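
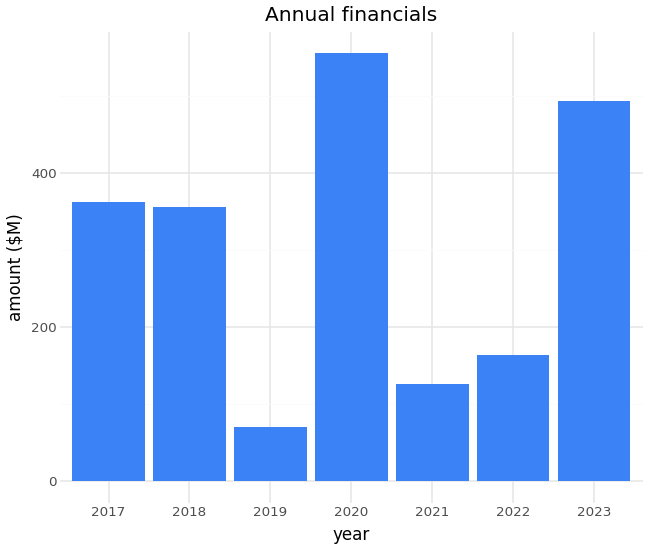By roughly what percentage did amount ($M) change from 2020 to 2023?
≈ -9.1%

2020 ≈ 550, 2023 ≈ 500; (500 − 550) / 550 ≈ -9.1%.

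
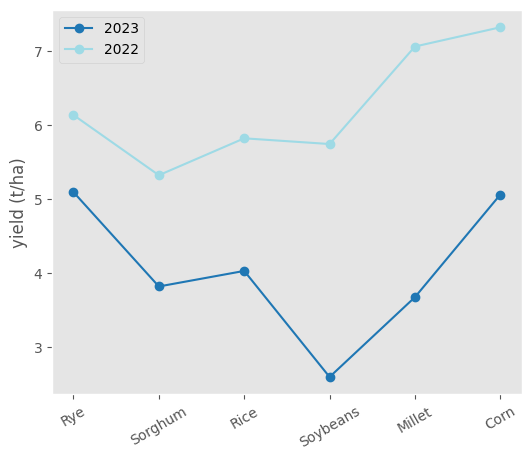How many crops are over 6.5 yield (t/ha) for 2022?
2

Above 6.5: Millet, Corn.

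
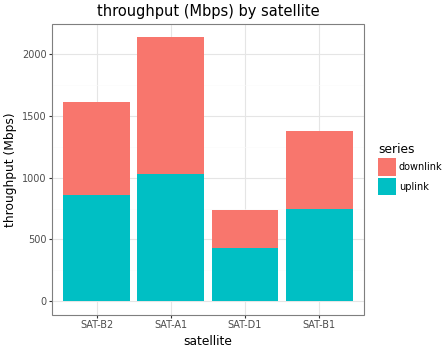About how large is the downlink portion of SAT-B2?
≈ 800

downlink top ≈ 1600, bottom ≈ 800; segment ≈ 800.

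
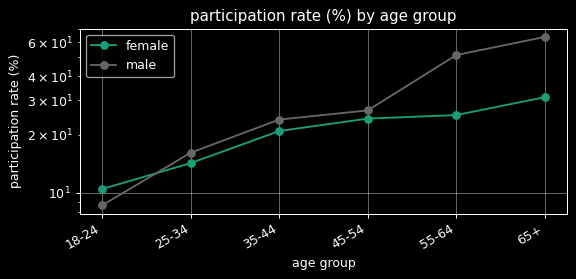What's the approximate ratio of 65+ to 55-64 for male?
65+ ≈ 65, 55-64 ≈ 50; 65/50 ≈ 1.3.

≈ 1.3×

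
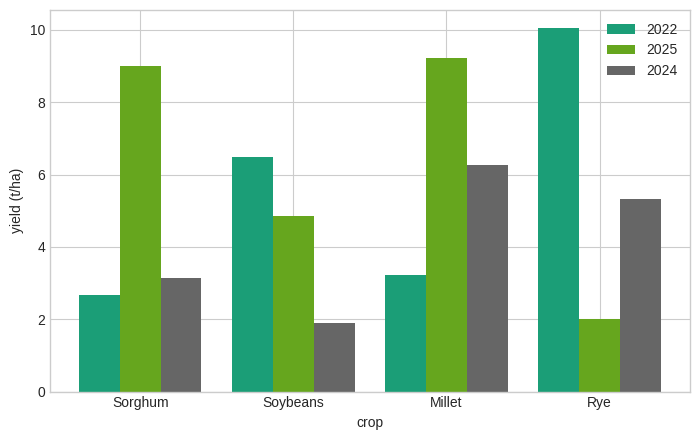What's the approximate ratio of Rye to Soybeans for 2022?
Rye ≈ 10, Soybeans ≈ 6; 10/6 ≈ 1.67.

≈ 1.67×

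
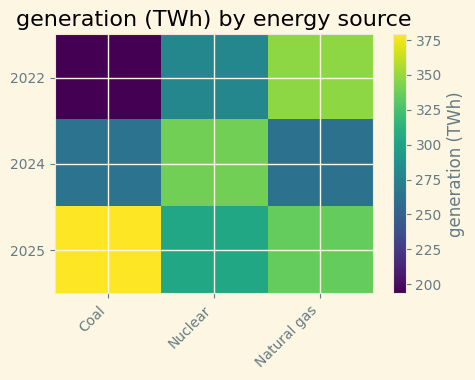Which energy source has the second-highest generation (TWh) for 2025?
Natural gas

Top 3 for 2025: Coal ≈ 380, Natural gas ≈ 340, Nuclear ≈ 300.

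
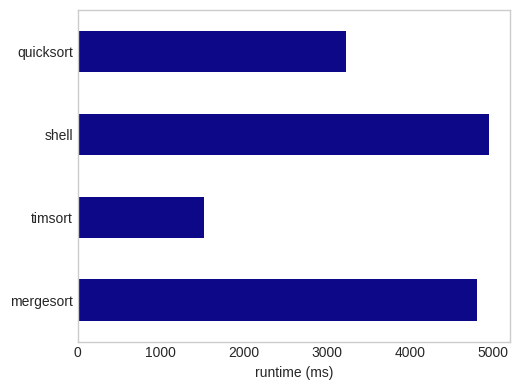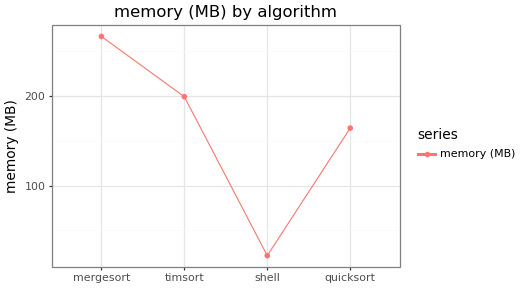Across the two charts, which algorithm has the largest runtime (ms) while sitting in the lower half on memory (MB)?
shell

Chart 2 median memory (MB) ≈ 175; below-median algorithms: shell, quicksort. Among those, shell has the highest runtime (ms) (≈ 5000).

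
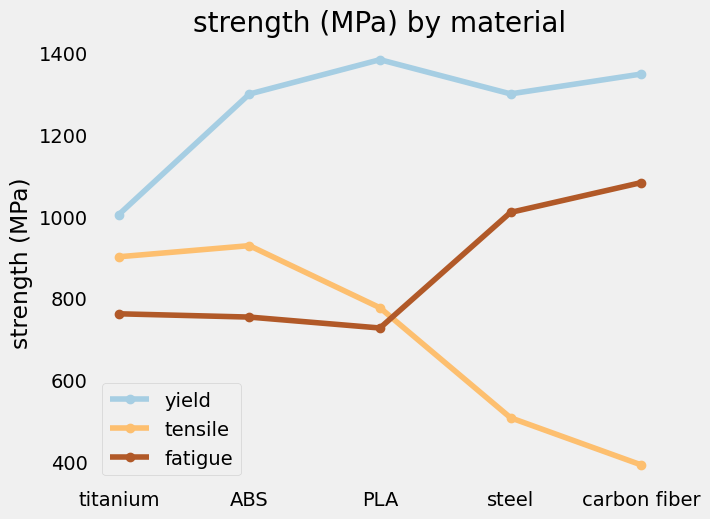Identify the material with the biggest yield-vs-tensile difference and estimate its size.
carbon fiber, ≈ 900 MPa

carbon fiber: yield ≈ 1300, tensile ≈ 400 → gap ≈ 900. Next-largest (steel) is only ≈ 800.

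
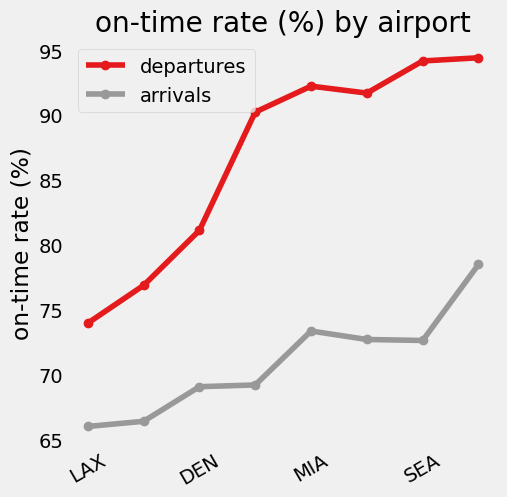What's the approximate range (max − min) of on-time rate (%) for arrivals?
Max ATL ≈ 80, min LAX ≈ 65; range ≈ 15.

≈ 15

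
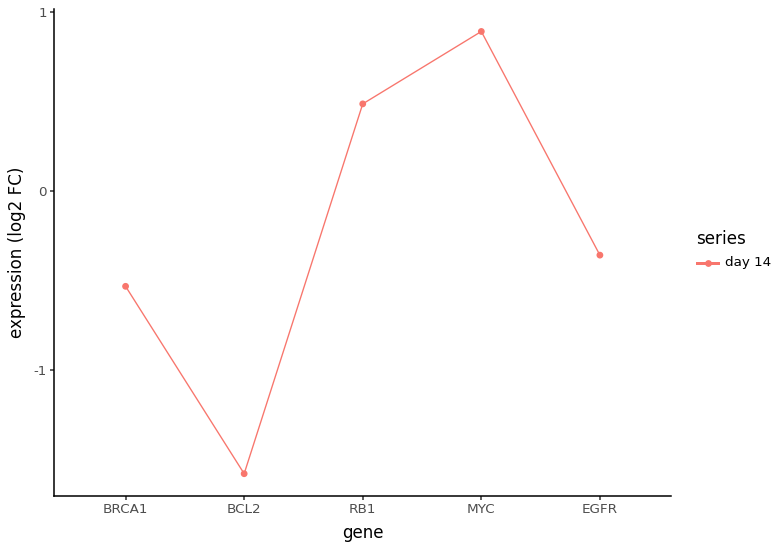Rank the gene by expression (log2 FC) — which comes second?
RB1

Top 3: MYC ≈ 1.0, RB1 ≈ 0.5, EGFR ≈ -0.5.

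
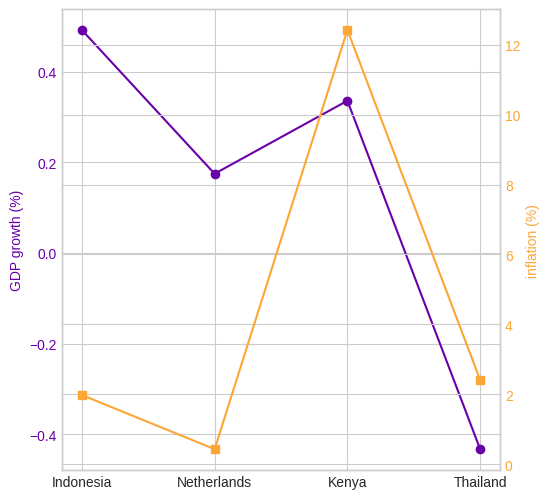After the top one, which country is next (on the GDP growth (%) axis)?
Kenya

Top 3 (on the GDP growth (%) axis): Indonesia ≈ 0.5, Kenya ≈ 0.3, Netherlands ≈ 0.2.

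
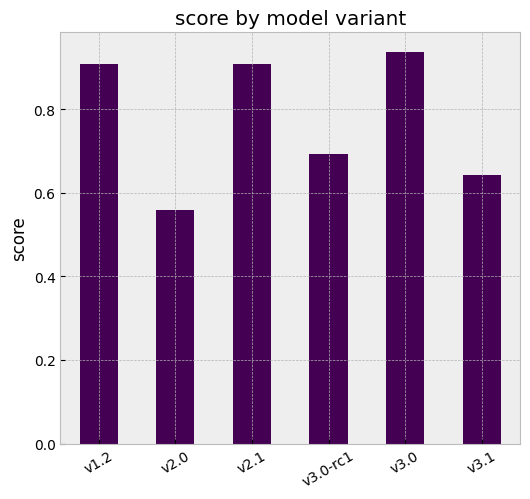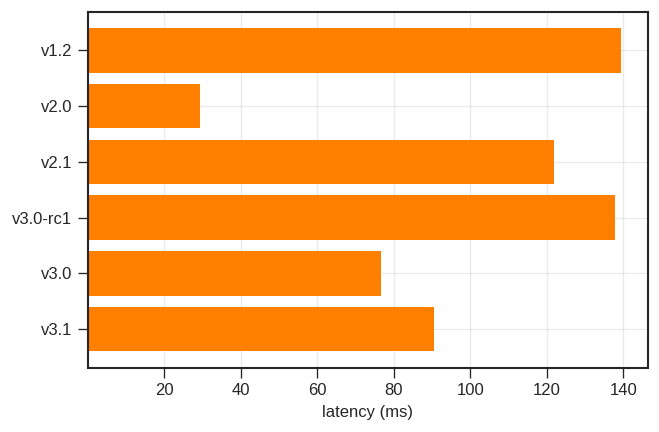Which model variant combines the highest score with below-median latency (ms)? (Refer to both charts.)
v3.0

Chart 2 median latency (ms) ≈ 100; below-median model variants: v2.0, v3.0, v3.1. Among those, v3.0 has the highest score (≈ 0.9).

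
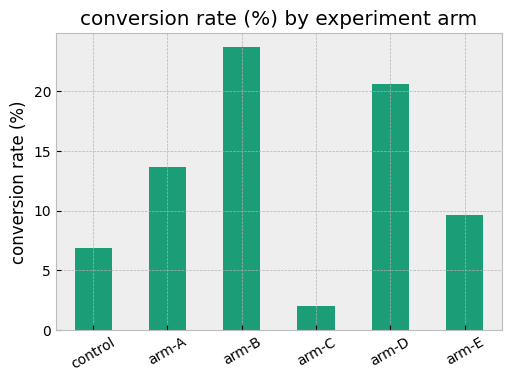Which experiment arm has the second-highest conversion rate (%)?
Top 3: arm-B ≈ 24, arm-D ≈ 20, arm-A ≈ 14.

arm-D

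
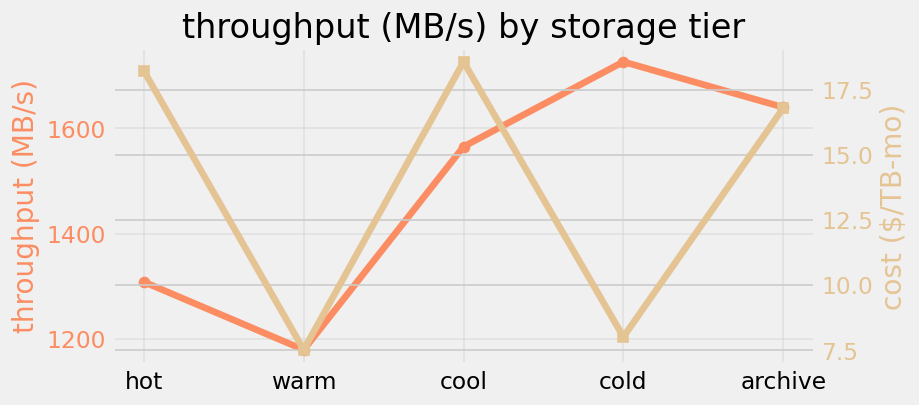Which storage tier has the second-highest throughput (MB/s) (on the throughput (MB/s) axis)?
archive

Top 3 (on the throughput (MB/s) axis): cold ≈ 1750, archive ≈ 1650, cool ≈ 1550.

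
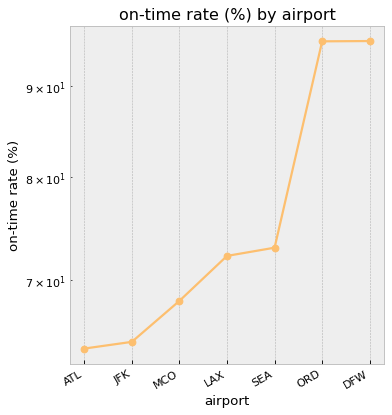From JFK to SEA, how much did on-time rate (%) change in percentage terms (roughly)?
JFK ≈ 65, SEA ≈ 75; (75 − 65) / 65 ≈ +15.4%.

≈ +15.4%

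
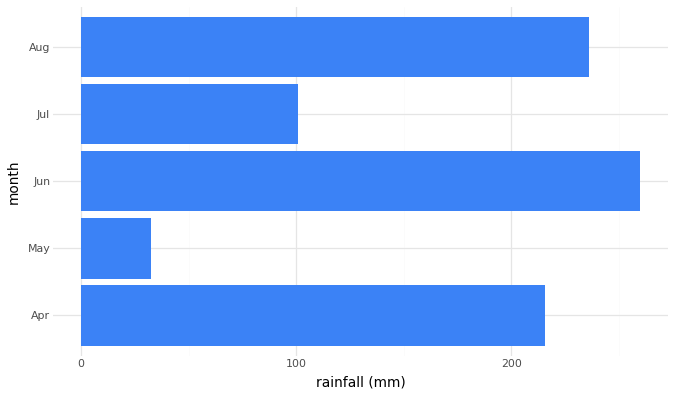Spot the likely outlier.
May

May ≈ 25; the rest sit between ≈ 100 and ≈ 250.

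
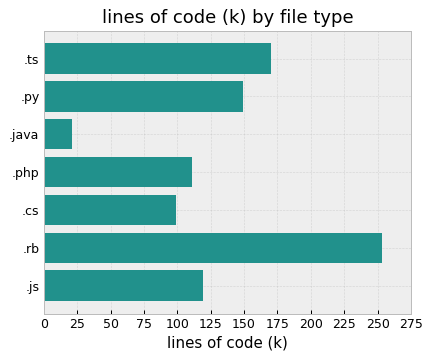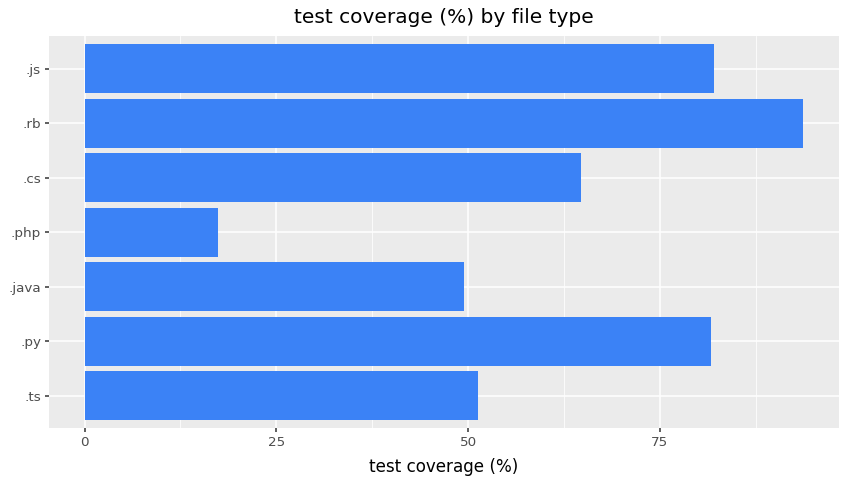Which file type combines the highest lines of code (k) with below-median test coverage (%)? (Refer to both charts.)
Chart 2 median test coverage (%) ≈ 60; below-median file types: .ts, .java, .php. Among those, .ts has the highest lines of code (k) (≈ 175).

.ts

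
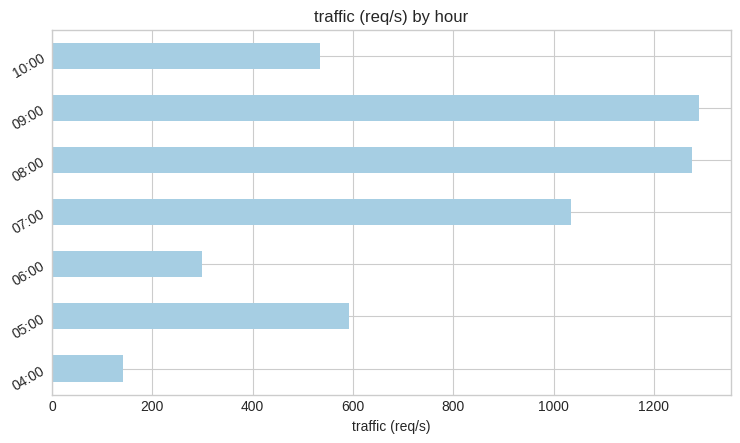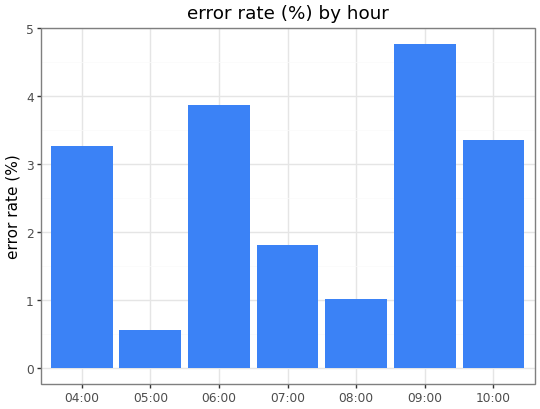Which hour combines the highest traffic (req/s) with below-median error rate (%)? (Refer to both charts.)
Chart 2 median error rate (%) ≈ 3.5; below-median hours: 05:00, 07:00, 08:00. Among those, 08:00 has the highest traffic (req/s) (≈ 1200).

08:00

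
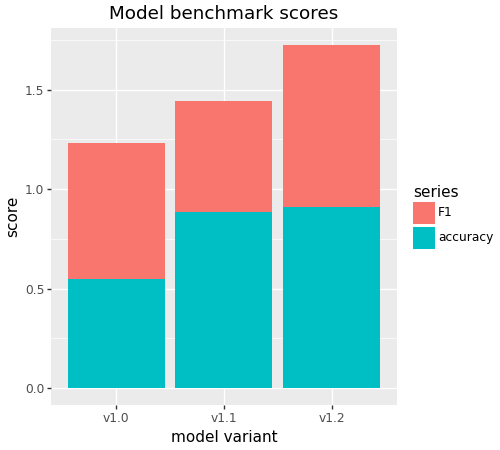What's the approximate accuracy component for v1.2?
≈ 1.0

accuracy top ≈ 1.0, bottom ≈ 0.0; segment ≈ 1.0.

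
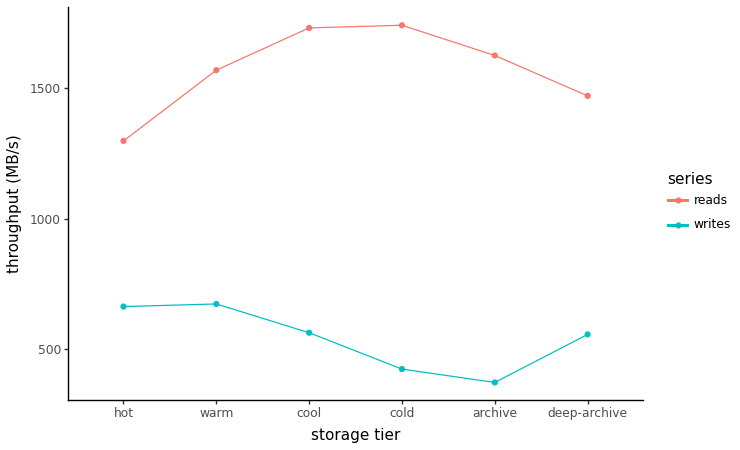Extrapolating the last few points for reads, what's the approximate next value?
Last three: 1800, 1600, 1400 → slope ≈ -200/step → next ≈ 1200.

≈ 1200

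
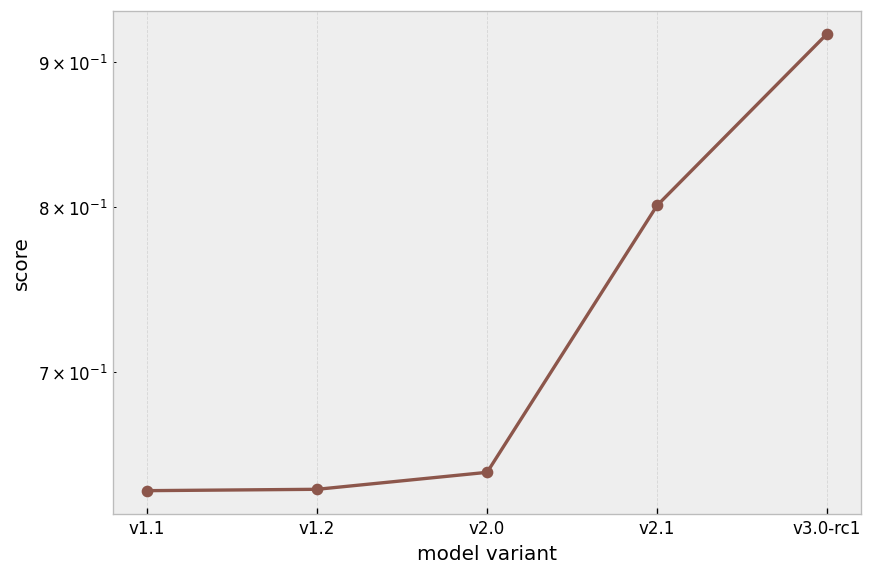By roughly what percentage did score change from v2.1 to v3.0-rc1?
v2.1 ≈ 0.80, v3.0-rc1 ≈ 0.90; (0.90 − 0.80) / 0.80 ≈ +12.5%.

≈ +12.5%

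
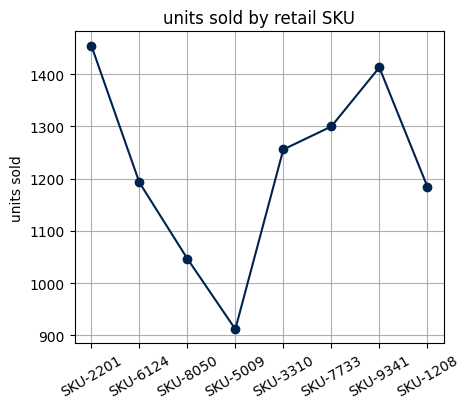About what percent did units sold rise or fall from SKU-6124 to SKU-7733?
≈ +8.3%

SKU-6124 ≈ 1200, SKU-7733 ≈ 1300; (1300 − 1200) / 1200 ≈ +8.3%.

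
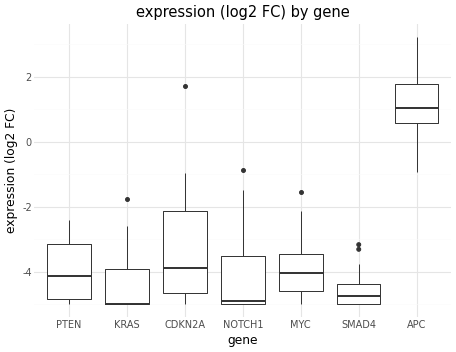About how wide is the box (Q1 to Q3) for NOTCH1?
Q3 ≈ -3.5, Q1 ≈ -5.0; IQR ≈ 1.5.

≈ 1.5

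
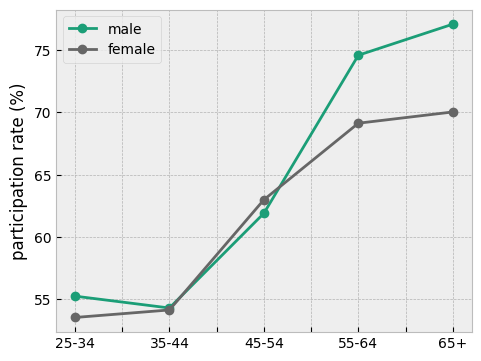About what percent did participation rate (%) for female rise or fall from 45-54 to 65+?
45-54 ≈ 62, 65+ ≈ 70; (70 − 62) / 62 ≈ +12.9%.

≈ +12.9%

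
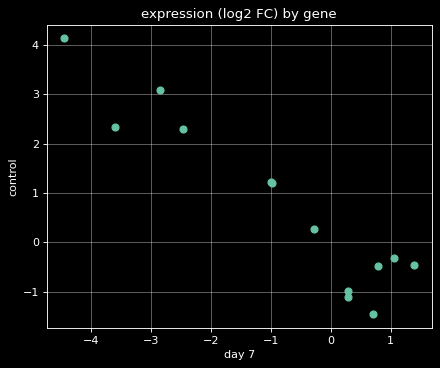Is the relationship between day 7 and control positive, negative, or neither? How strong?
Points are negatively correlated; strong (|r| ≈ 0.9).

negative, strong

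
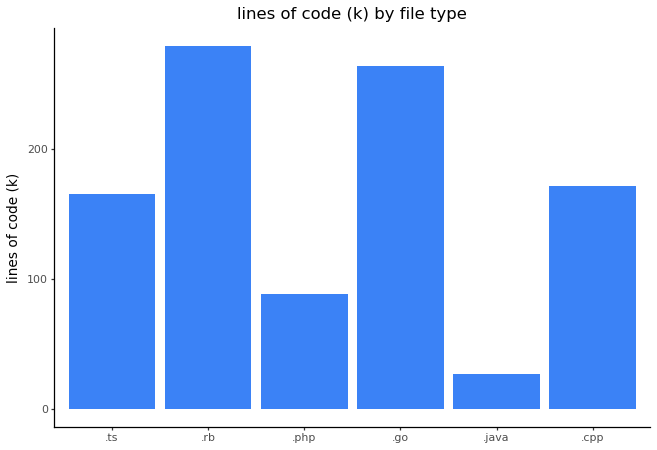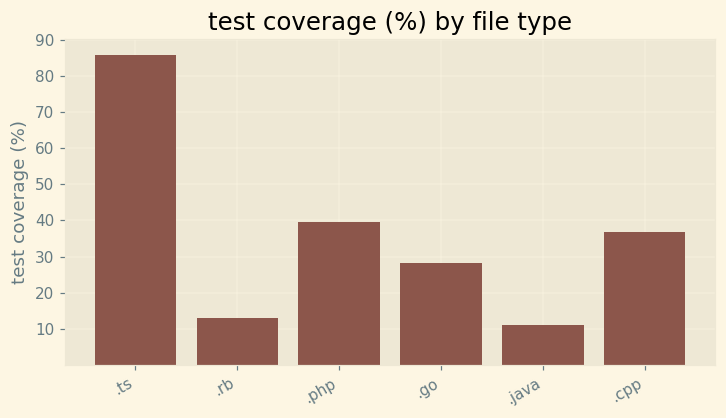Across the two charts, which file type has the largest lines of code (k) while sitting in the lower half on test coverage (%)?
.rb

Chart 2 median test coverage (%) ≈ 30; below-median file types: .rb, .go, .java. Among those, .rb has the highest lines of code (k) (≈ 300).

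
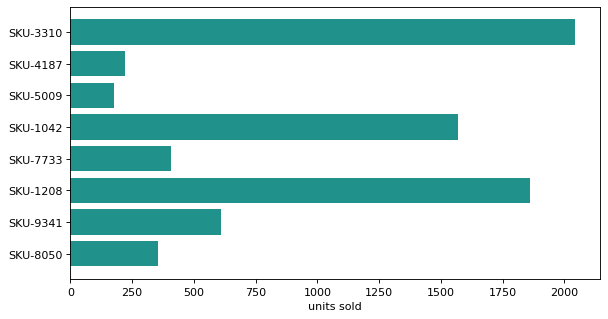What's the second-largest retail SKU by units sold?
SKU-1208

Top 3: SKU-3310 ≈ 2000, SKU-1208 ≈ 1800, SKU-1042 ≈ 1600.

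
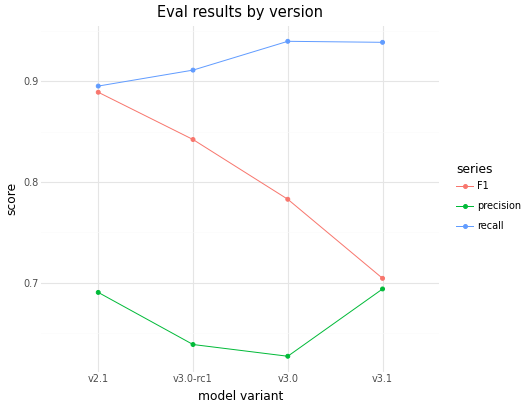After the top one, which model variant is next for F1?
v3.0-rc1

Top 3 for F1: v2.1 ≈ 0.90, v3.0-rc1 ≈ 0.85, v3.0 ≈ 0.80.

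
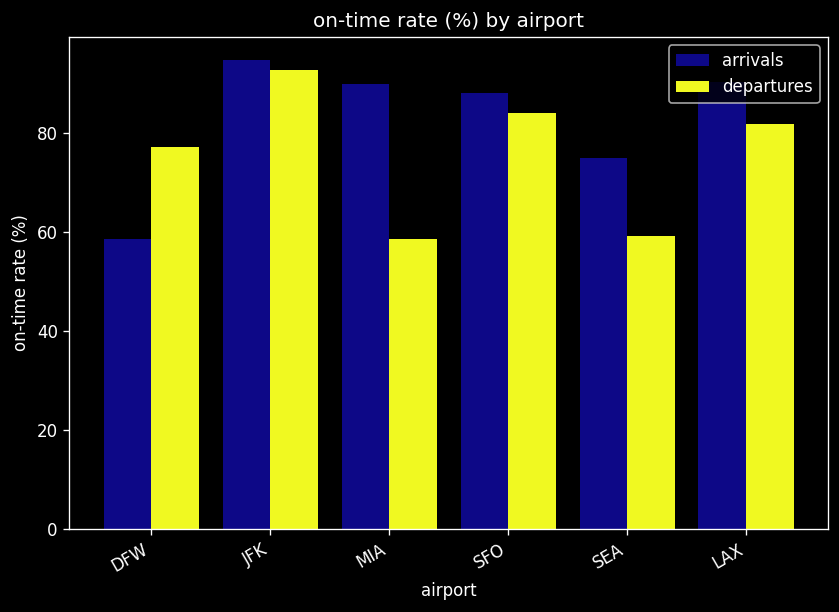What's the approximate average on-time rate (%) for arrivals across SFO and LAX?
(90 + 90) / 2 ≈ 90.

≈ 90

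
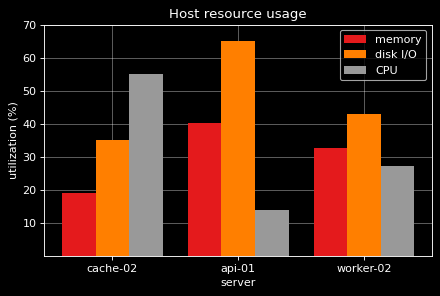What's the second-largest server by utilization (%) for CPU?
worker-02

Top 3 for CPU: cache-02 ≈ 60, worker-02 ≈ 30, api-01 ≈ 10.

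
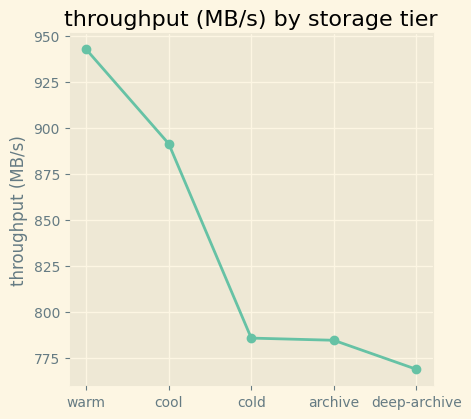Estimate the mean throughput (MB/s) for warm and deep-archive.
≈ 850

(940 + 760) / 2 ≈ 850.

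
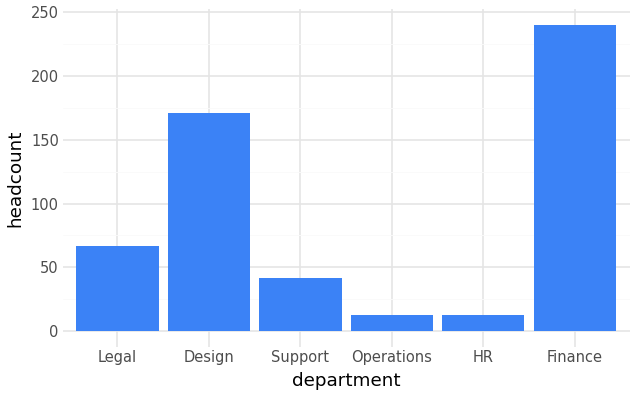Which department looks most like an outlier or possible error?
Finance

Finance ≈ 240; the rest sit between ≈ 20 and ≈ 180.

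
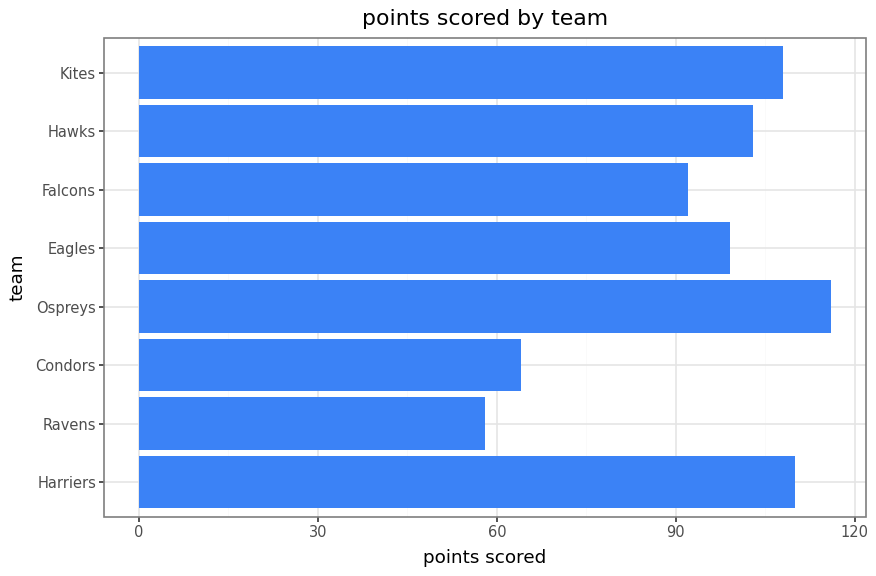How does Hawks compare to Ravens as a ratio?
Hawks ≈ 100, Ravens ≈ 60; 100/60 ≈ 1.67.

≈ 1.67×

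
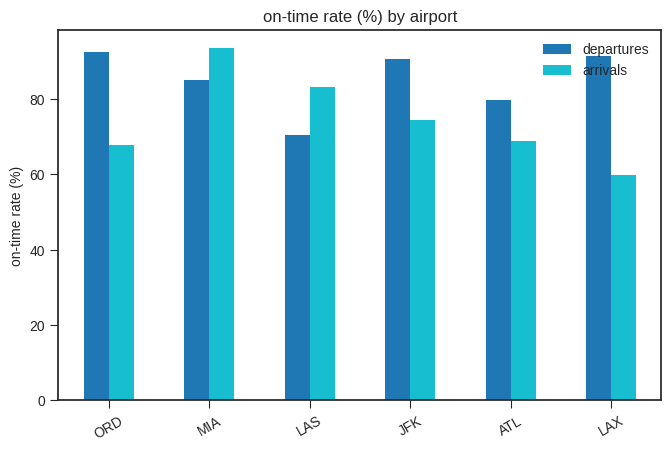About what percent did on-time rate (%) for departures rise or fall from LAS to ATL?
LAS ≈ 70, ATL ≈ 80; (80 − 70) / 70 ≈ +14.3%.

≈ +14.3%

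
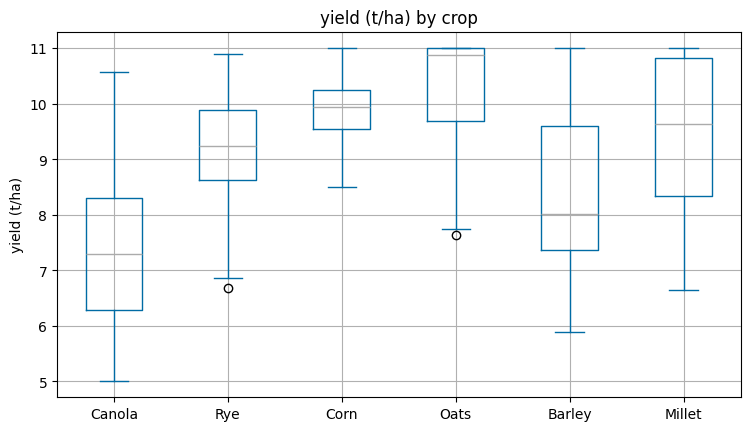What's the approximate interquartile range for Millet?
Q3 ≈ 11.0, Q1 ≈ 8.5; IQR ≈ 2.5.

≈ 2.5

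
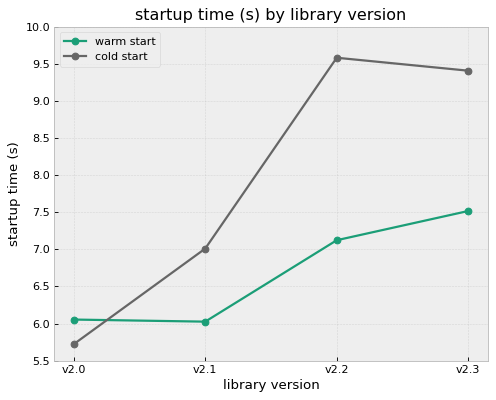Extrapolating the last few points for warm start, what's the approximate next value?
Last three: 6.0, 7.0, 7.5 → slope ≈ 0.75/step → next ≈ 8.25.

≈ 8.25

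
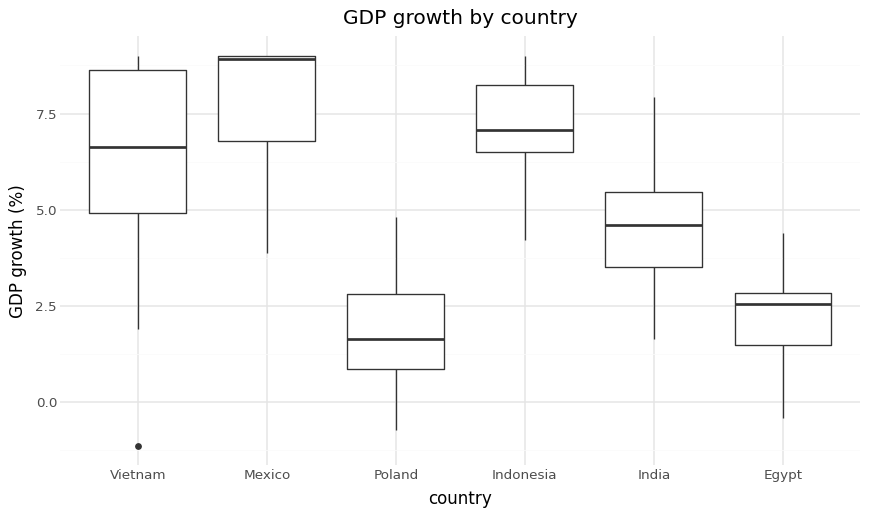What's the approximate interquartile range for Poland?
Q3 ≈ 3, Q1 ≈ 1; IQR ≈ 2.

≈ 2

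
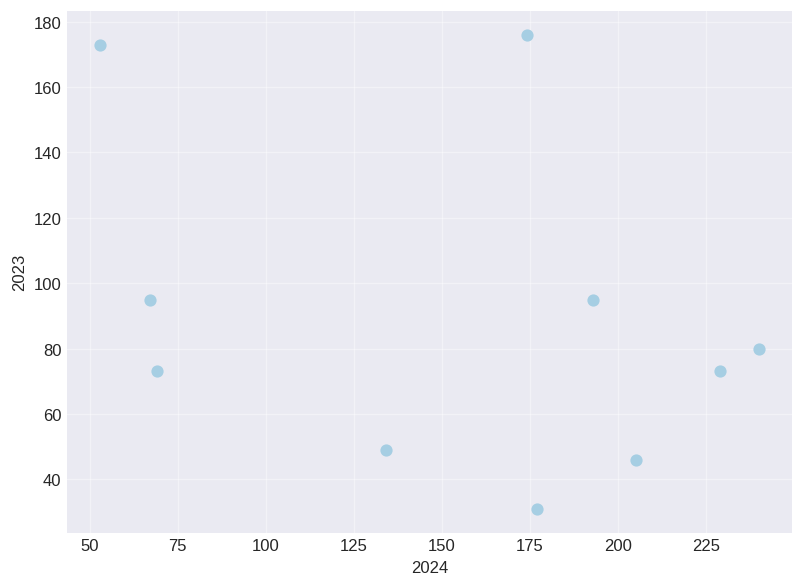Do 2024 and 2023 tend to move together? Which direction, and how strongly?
negative, weak

Points are negatively correlated; weak (|r| ≈ 0.3).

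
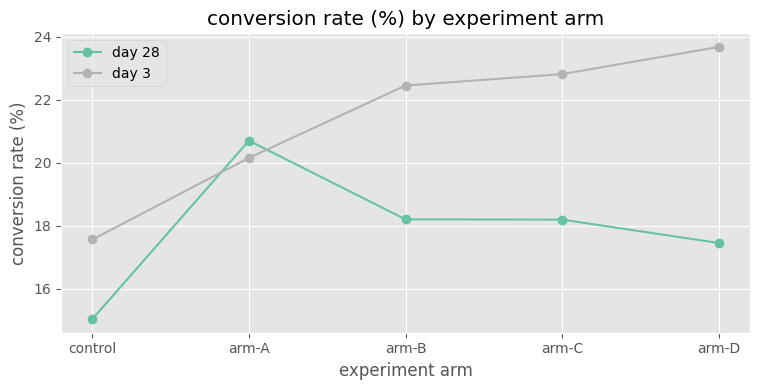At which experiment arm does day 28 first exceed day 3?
arm-A

control: day 28 ≈ 15 vs day 3 ≈ 18 (not yet); arm-A: day 28 ≈ 21 vs day 3 ≈ 20 (first crossover).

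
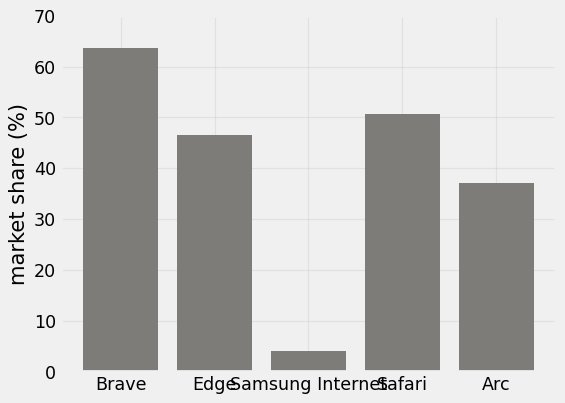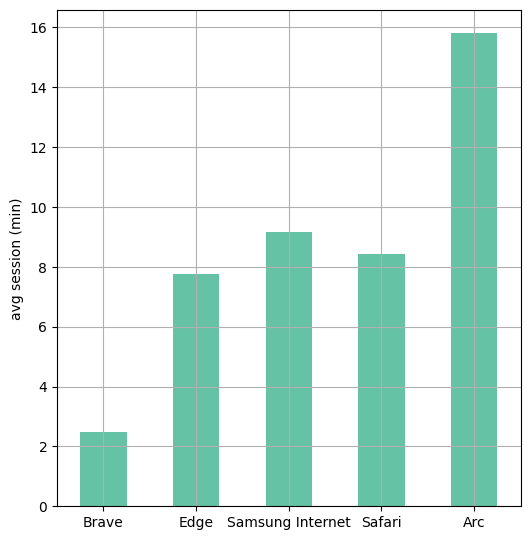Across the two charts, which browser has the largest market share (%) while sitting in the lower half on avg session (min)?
Chart 2 median avg session (min) ≈ 8; below-median browsers: Brave, Edge. Among those, Brave has the highest market share (%) (≈ 60).

Brave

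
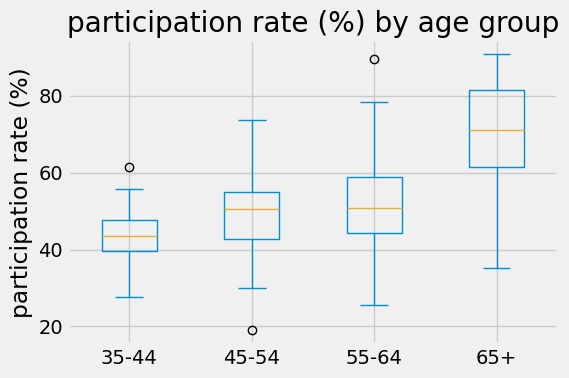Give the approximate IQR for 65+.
Q3 ≈ 80, Q1 ≈ 60; IQR ≈ 20.

≈ 20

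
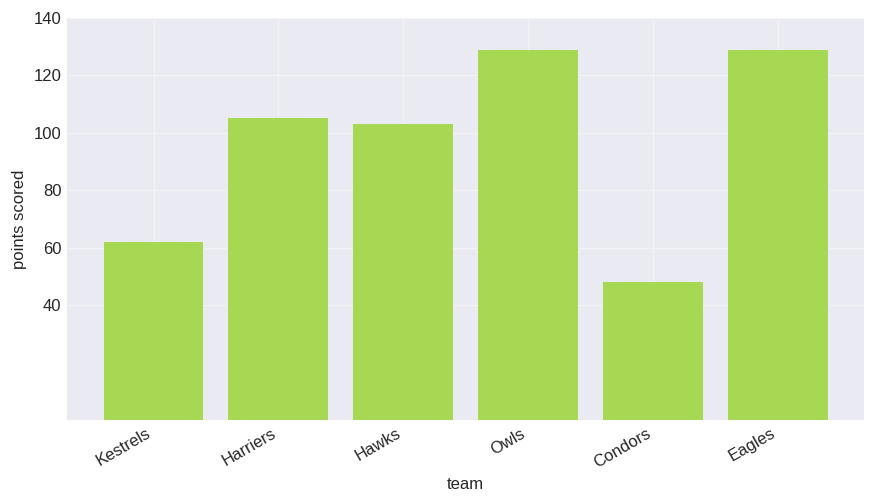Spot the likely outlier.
Condors ≈ 40; the rest sit between ≈ 60 and ≈ 120.

Condors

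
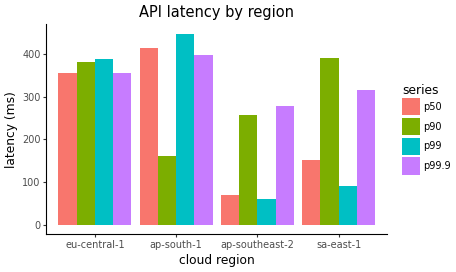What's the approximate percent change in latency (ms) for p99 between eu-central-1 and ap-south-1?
eu-central-1 ≈ 400, ap-south-1 ≈ 450; (450 − 400) / 400 ≈ +12.5%.

≈ +12.5%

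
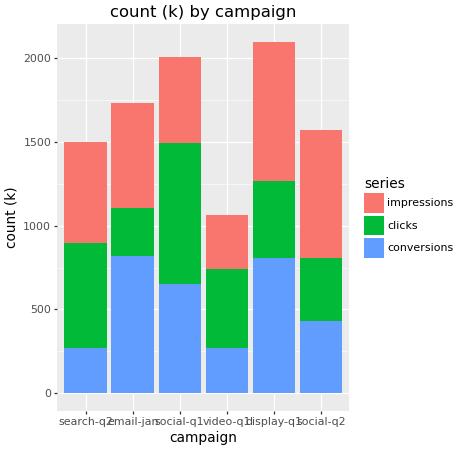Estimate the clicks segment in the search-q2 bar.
clicks top ≈ 800, bottom ≈ 200; segment ≈ 600.

≈ 600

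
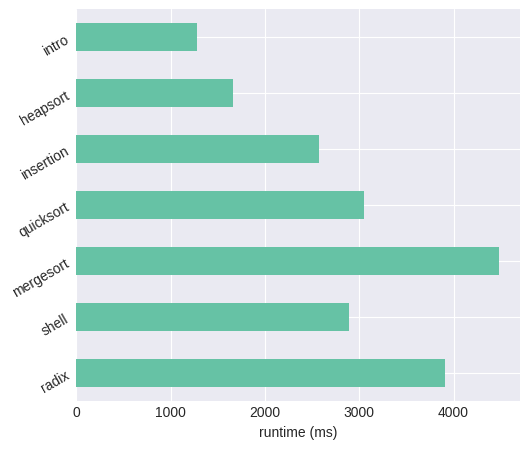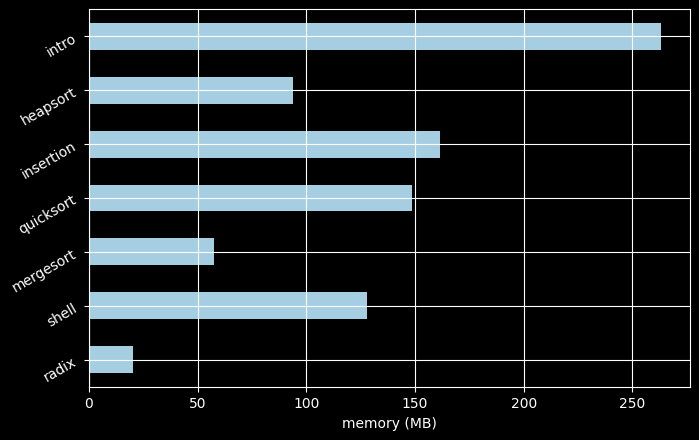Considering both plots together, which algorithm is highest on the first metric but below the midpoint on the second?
mergesort

Chart 2 median memory (MB) ≈ 125; below-median algorithms: radix, mergesort, heapsort. Among those, mergesort has the highest runtime (ms) (≈ 4500).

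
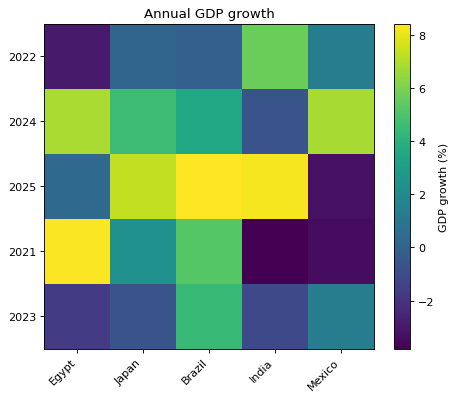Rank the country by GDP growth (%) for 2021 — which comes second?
Brazil

Top 3 for 2021: Egypt ≈ 8, Brazil ≈ 6, Japan ≈ 2.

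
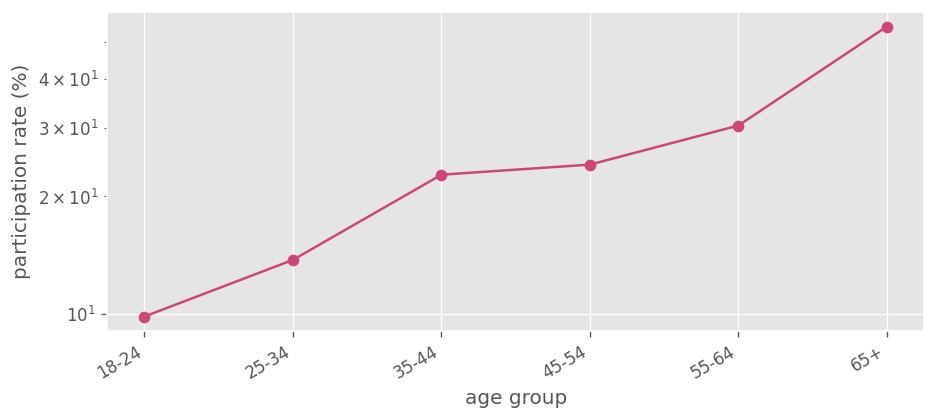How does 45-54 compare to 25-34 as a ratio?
≈ 1.67×

45-54 ≈ 25, 25-34 ≈ 15; 25/15 ≈ 1.67.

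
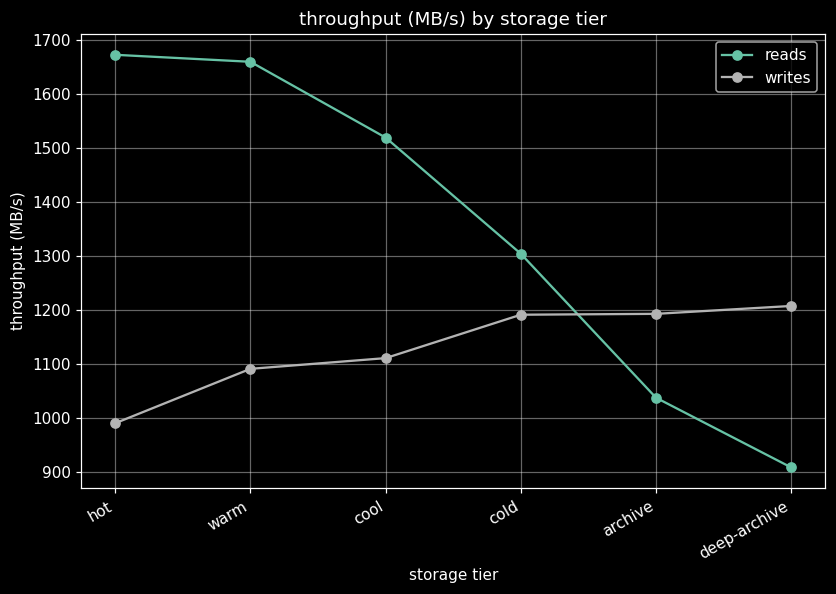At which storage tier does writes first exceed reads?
cold: writes ≈ 1200 vs reads ≈ 1300 (not yet); archive: writes ≈ 1200 vs reads ≈ 1000 (first crossover).

archive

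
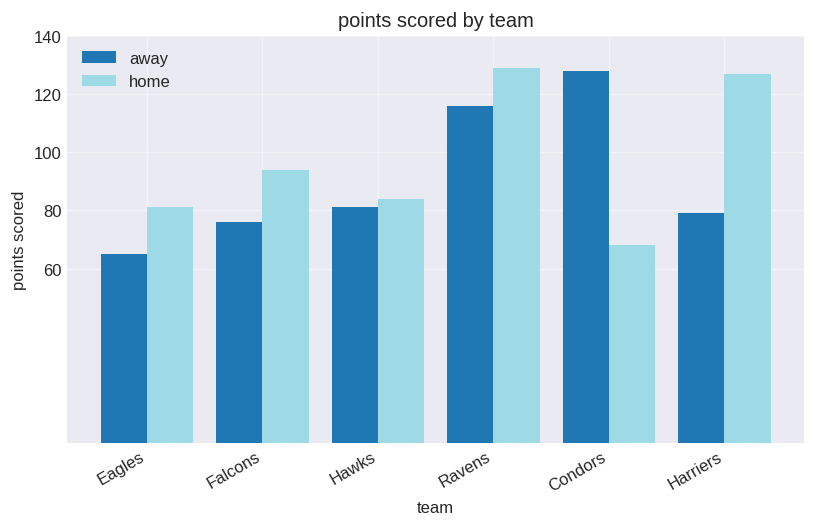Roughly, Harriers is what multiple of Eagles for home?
Harriers ≈ 120, Eagles ≈ 80; 120/80 ≈ 1.5.

≈ 1.5×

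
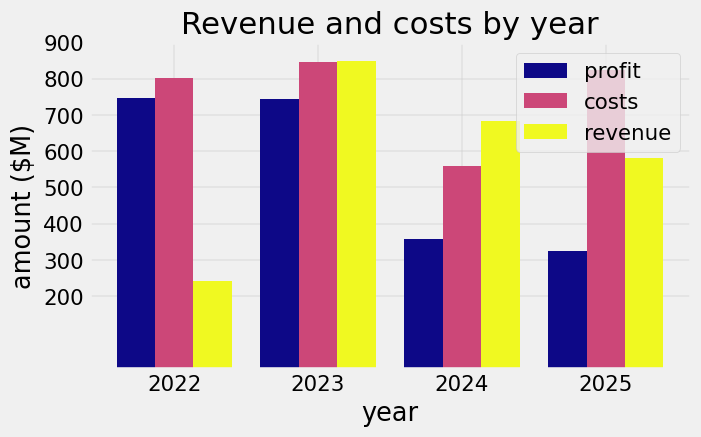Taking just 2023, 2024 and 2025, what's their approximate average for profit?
(700 + 400 + 300) / 3 ≈ 467.

≈ 467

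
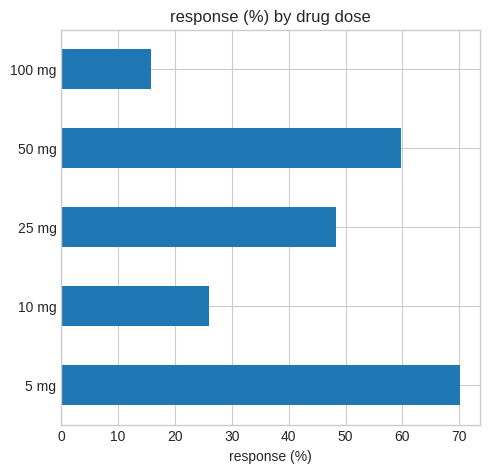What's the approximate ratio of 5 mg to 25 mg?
5 mg ≈ 70, 25 mg ≈ 50; 70/50 ≈ 1.4.

≈ 1.4×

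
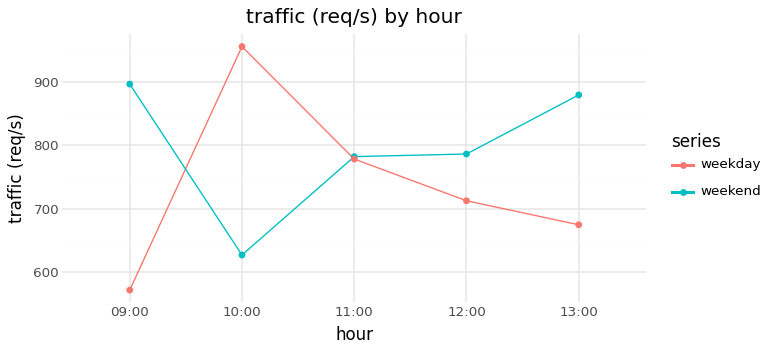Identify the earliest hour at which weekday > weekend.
10:00

09:00: weekday ≈ 550 vs weekend ≈ 900 (not yet); 10:00: weekday ≈ 950 vs weekend ≈ 650 (first crossover).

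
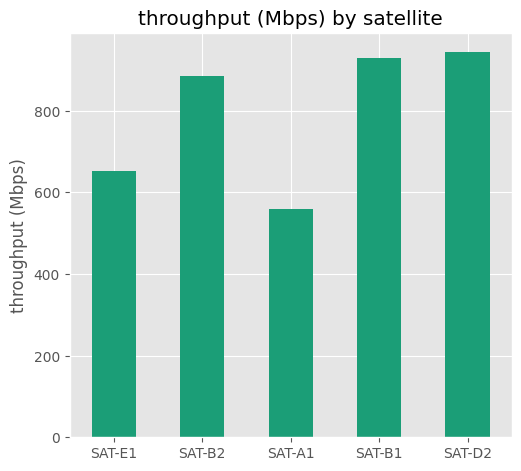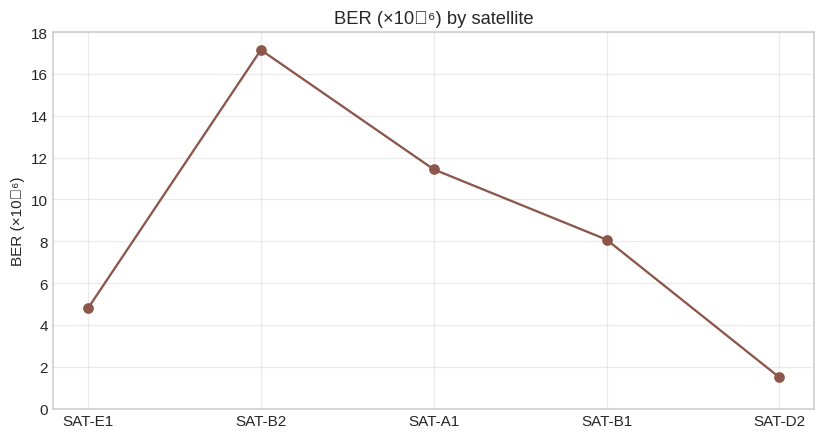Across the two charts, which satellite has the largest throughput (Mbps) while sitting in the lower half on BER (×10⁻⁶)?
Chart 2 median BER (×10⁻⁶) ≈ 8; below-median satellites: SAT-E1, SAT-D2. Among those, SAT-D2 has the highest throughput (Mbps) (≈ 900).

SAT-D2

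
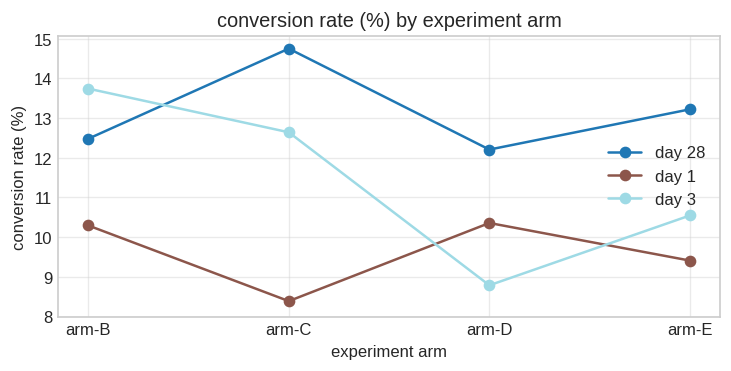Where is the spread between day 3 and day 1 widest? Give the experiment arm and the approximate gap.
arm-C, ≈ 5 %

arm-C: day 3 ≈ 13, day 1 ≈ 8 → gap ≈ 5. Next-largest (arm-B) is only ≈ 4.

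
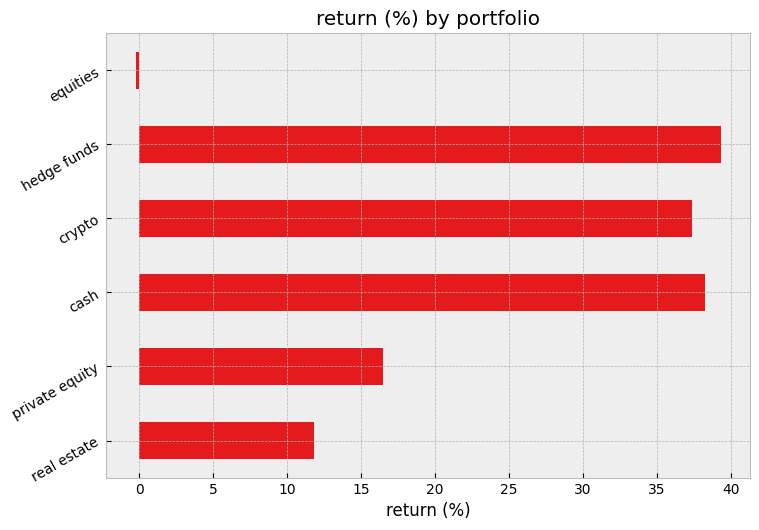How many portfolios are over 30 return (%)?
3

Above 30: cash, crypto, hedge funds.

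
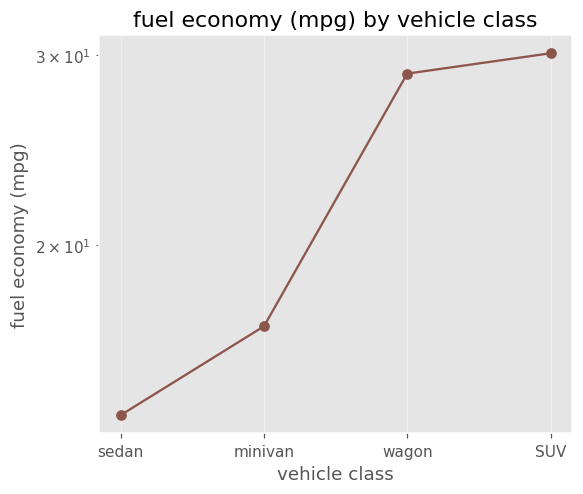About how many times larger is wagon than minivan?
wagon ≈ 28, minivan ≈ 16; 28/16 ≈ 1.75.

≈ 1.75×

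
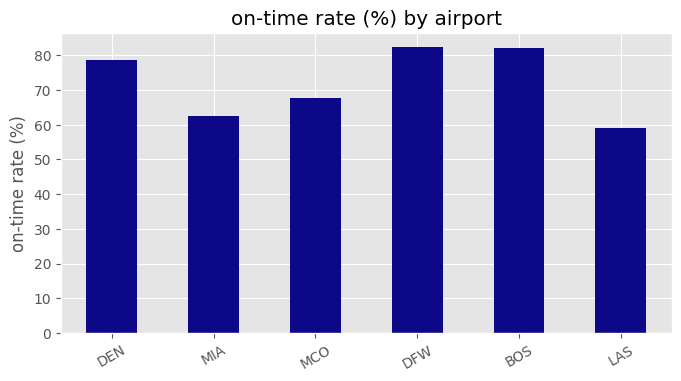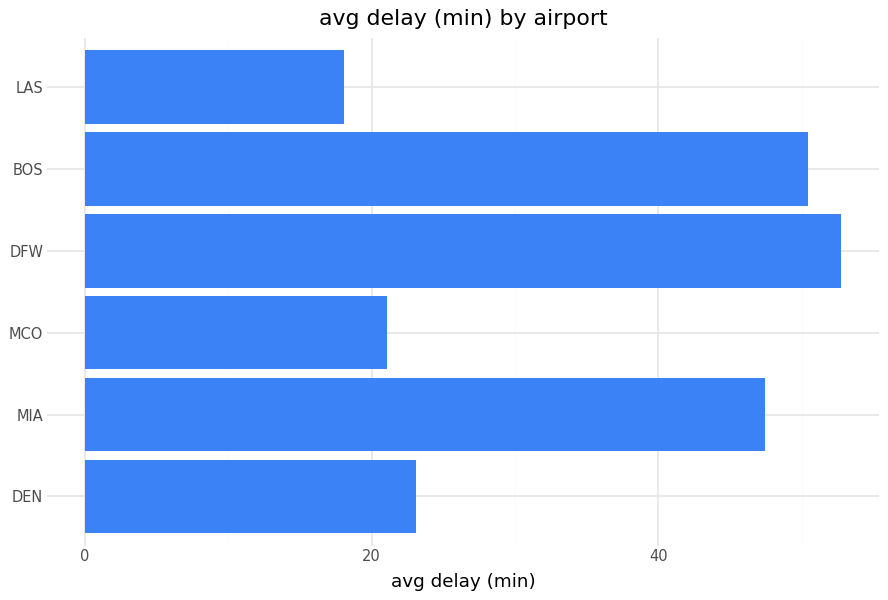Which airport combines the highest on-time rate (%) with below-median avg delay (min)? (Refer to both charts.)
DEN

Chart 2 median avg delay (min) ≈ 35; below-median airports: DEN, MCO, LAS. Among those, DEN has the highest on-time rate (%) (≈ 80).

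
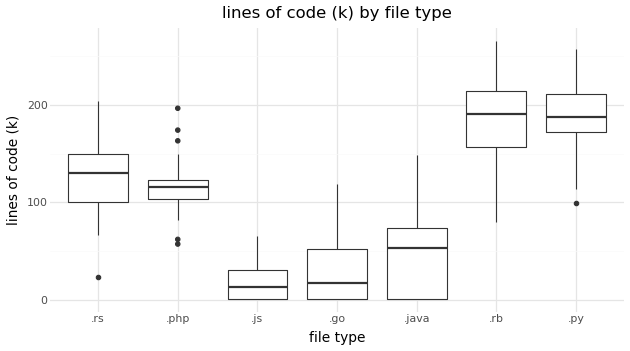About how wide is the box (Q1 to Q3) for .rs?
Q3 ≈ 140, Q1 ≈ 100; IQR ≈ 40.

≈ 40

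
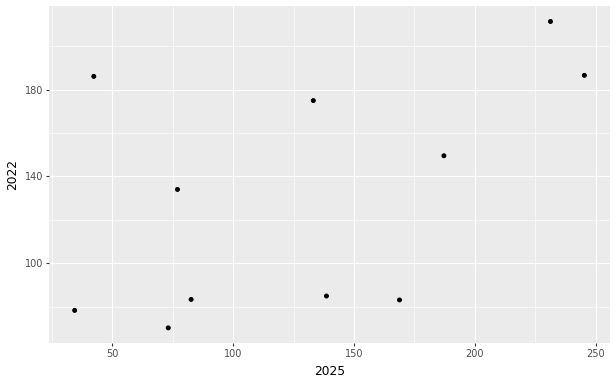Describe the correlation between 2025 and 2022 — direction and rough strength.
positive, moderate

Points are positively correlated; moderate (|r| ≈ 0.5).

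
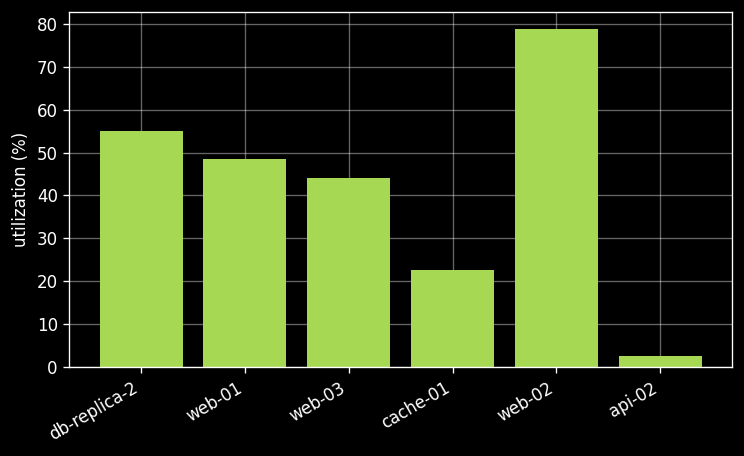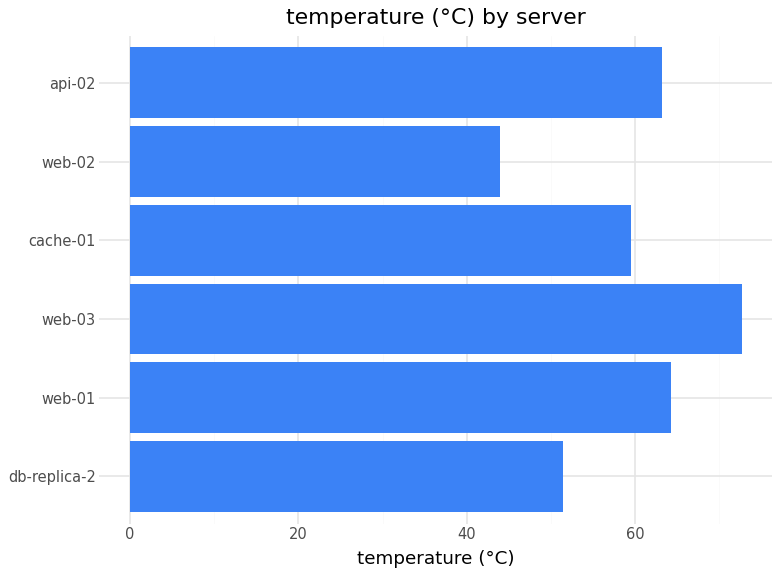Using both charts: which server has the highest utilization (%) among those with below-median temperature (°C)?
web-02

Chart 2 median temperature (°C) ≈ 60; below-median servers: db-replica-2, cache-01, web-02. Among those, web-02 has the highest utilization (%) (≈ 80).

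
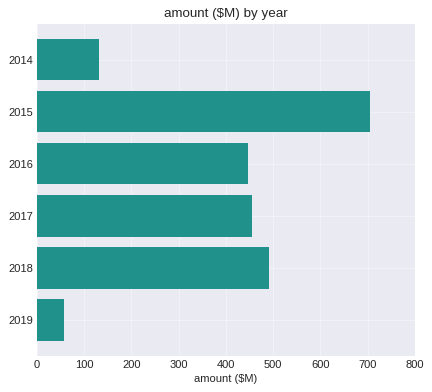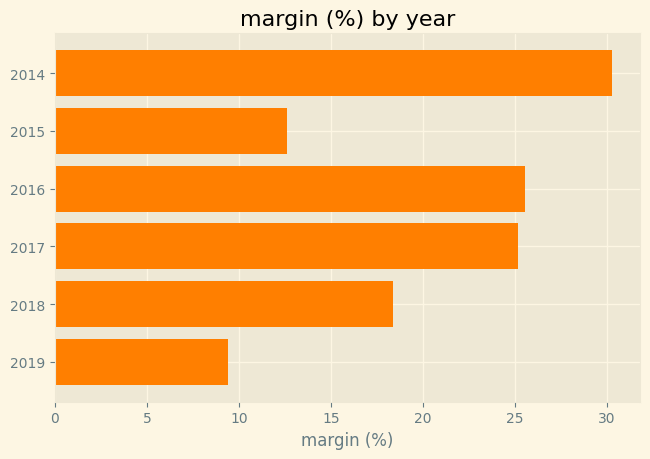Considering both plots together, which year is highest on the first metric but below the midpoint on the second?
2015

Chart 2 median margin (%) ≈ 20; below-median years: 2015, 2018, 2019. Among those, 2015 has the highest amount ($M) (≈ 700).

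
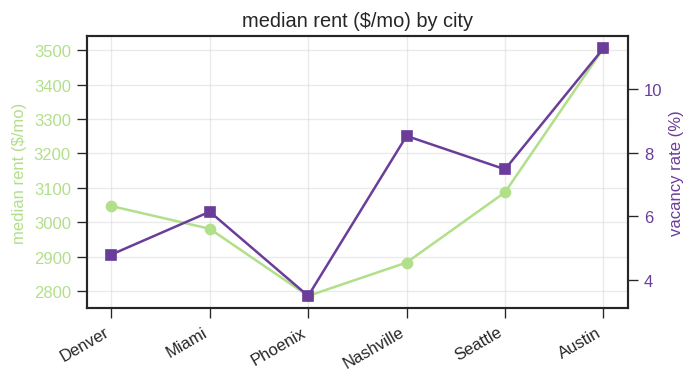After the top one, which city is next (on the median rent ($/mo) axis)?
Top 3 (on the median rent ($/mo) axis): Austin ≈ 3500, Seattle ≈ 3100, Denver ≈ 3000.

Seattle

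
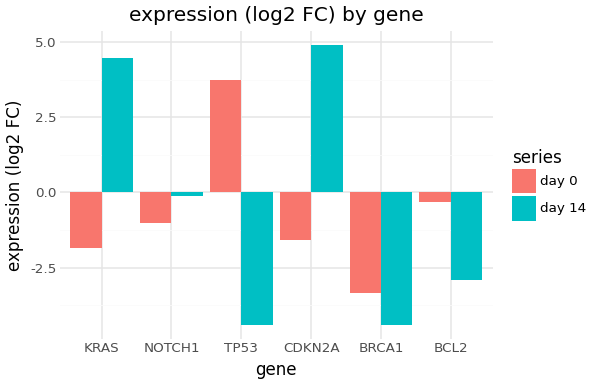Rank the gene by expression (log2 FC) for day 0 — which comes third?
NOTCH1

Top 4 for day 0: TP53 ≈ 4, BCL2 ≈ 0, NOTCH1 ≈ -1, CDKN2A ≈ -2.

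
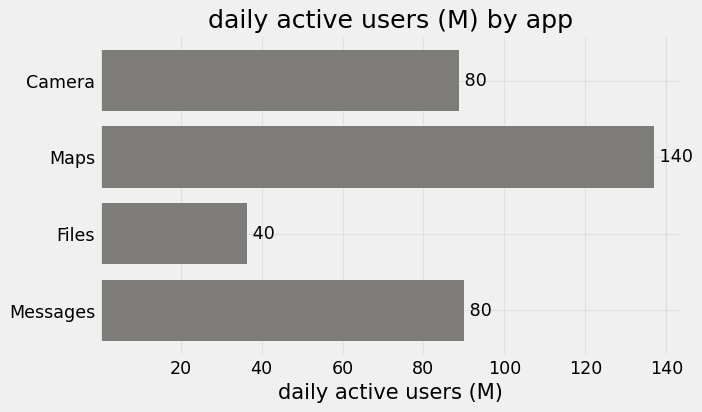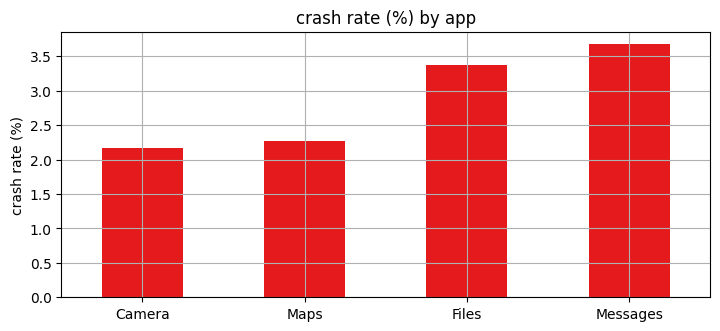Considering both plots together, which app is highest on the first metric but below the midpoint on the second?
Maps

Chart 2 median crash rate (%) ≈ 3; below-median apps: Camera, Maps. Among those, Maps has the highest daily active users (M) (≈ 140).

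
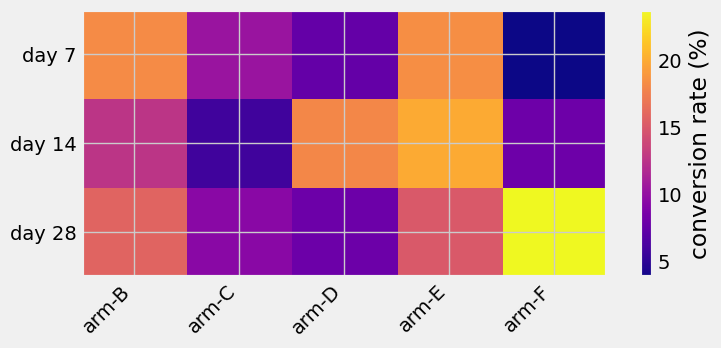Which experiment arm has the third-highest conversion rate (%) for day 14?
Top 4 for day 14: arm-E ≈ 20, arm-D ≈ 18, arm-B ≈ 12, arm-F ≈ 8.

arm-B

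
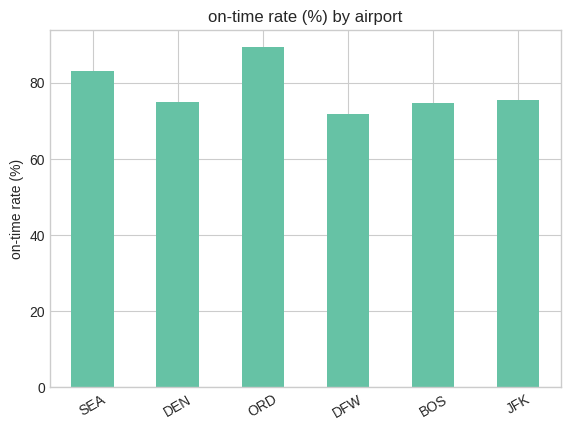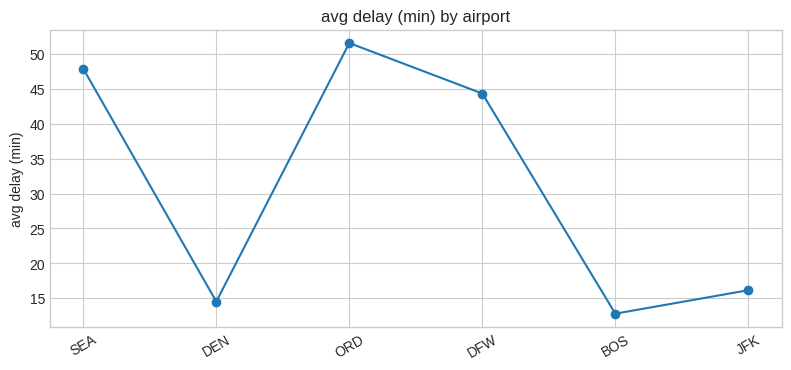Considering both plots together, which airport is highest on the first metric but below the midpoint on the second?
JFK

Chart 2 median avg delay (min) ≈ 30; below-median airports: DEN, BOS, JFK. Among those, JFK has the highest on-time rate (%) (≈ 80).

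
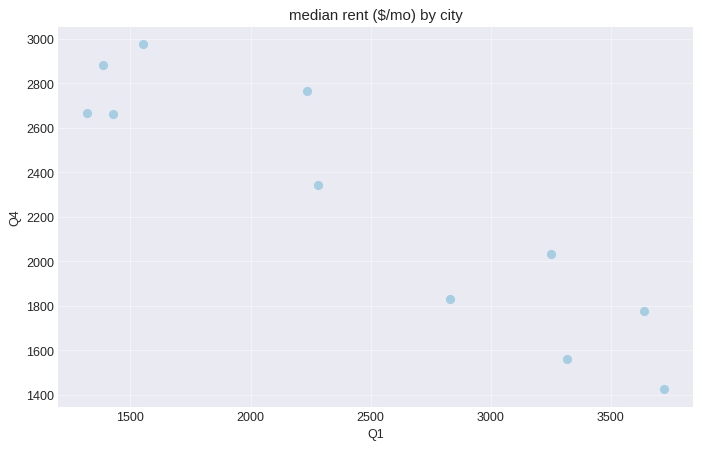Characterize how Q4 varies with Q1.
Points are negatively correlated; strong (|r| ≈ 0.9).

negative, strong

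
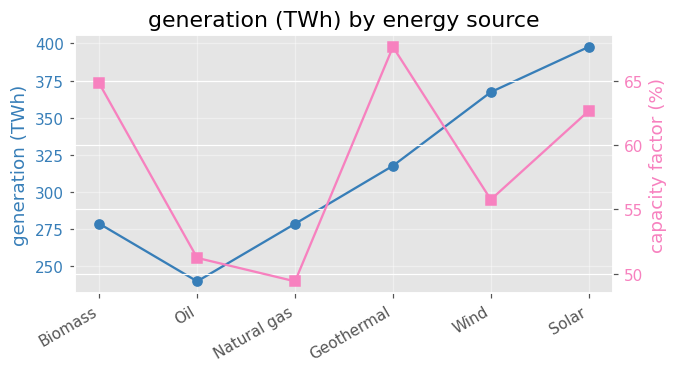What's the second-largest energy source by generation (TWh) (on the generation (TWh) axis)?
Top 3 (on the generation (TWh) axis): Solar ≈ 400, Wind ≈ 360, Geothermal ≈ 320.

Wind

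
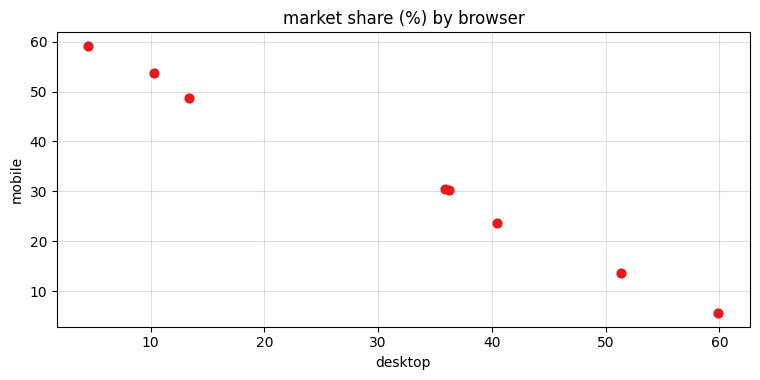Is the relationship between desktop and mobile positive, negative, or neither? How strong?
Points are negatively correlated; strong (|r| ≈ 1.0).

negative, strong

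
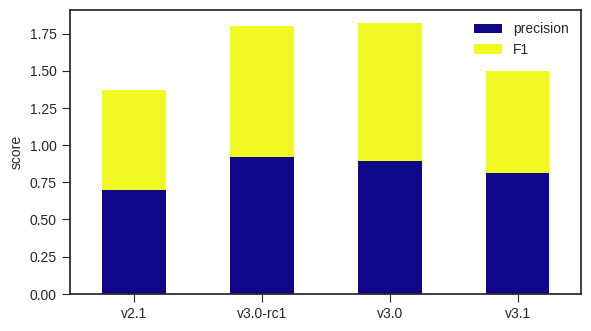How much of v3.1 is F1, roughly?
≈ 0.8

F1 top ≈ 1.6, bottom ≈ 0.8; segment ≈ 0.8.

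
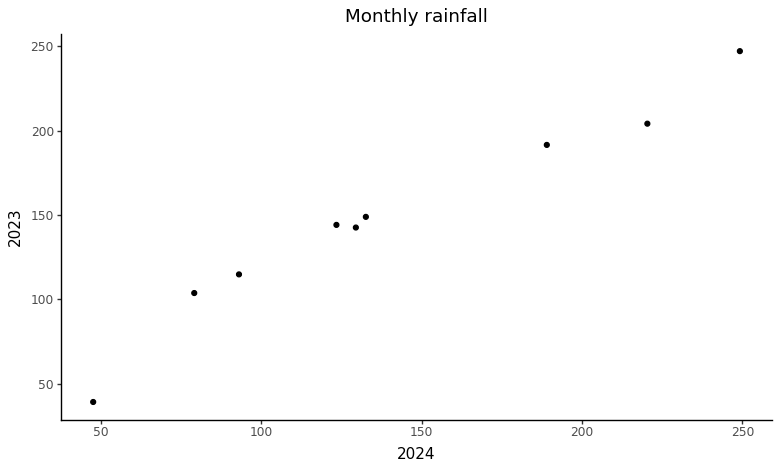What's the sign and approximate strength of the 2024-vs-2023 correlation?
positive, strong

Points are positively correlated; strong (|r| ≈ 1.0).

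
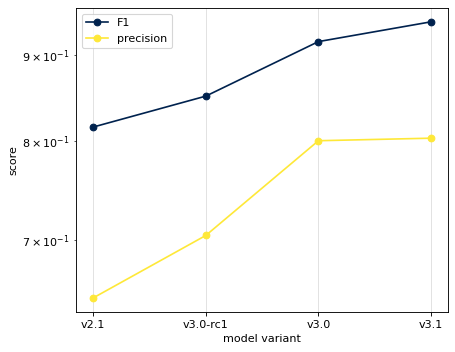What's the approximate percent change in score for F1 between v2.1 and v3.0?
≈ +12.5%

v2.1 ≈ 0.80, v3.0 ≈ 0.90; (0.90 − 0.80) / 0.80 ≈ +12.5%.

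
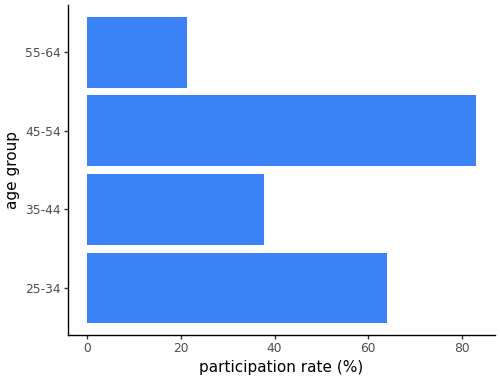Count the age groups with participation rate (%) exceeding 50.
Above 50: 25-34, 45-54.

2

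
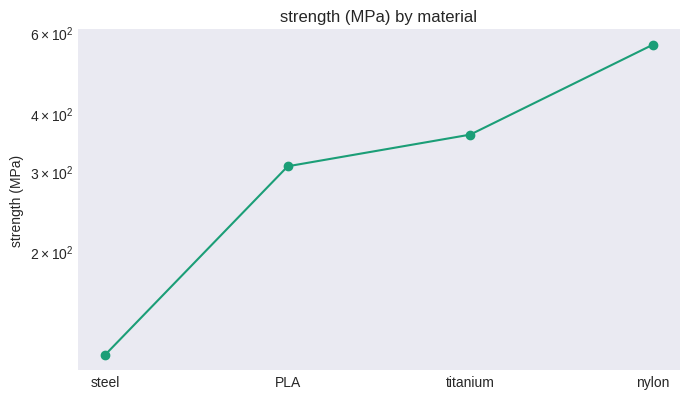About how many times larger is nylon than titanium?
nylon ≈ 550, titanium ≈ 350; 550/350 ≈ 1.57.

≈ 1.57×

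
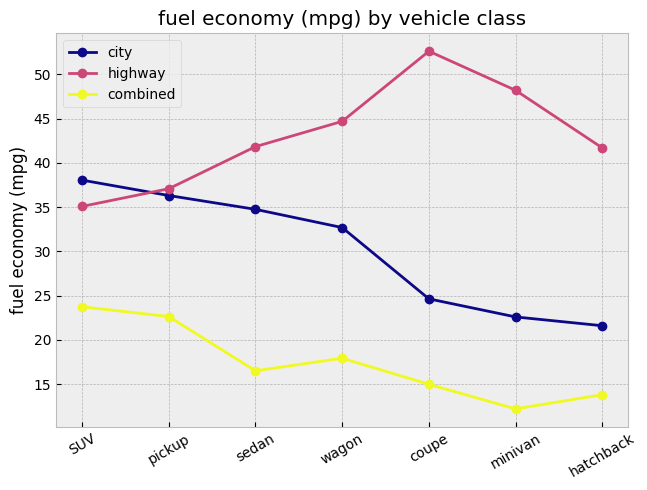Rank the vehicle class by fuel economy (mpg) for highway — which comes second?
minivan

Top 3 for highway: coupe ≈ 55, minivan ≈ 50, wagon ≈ 45.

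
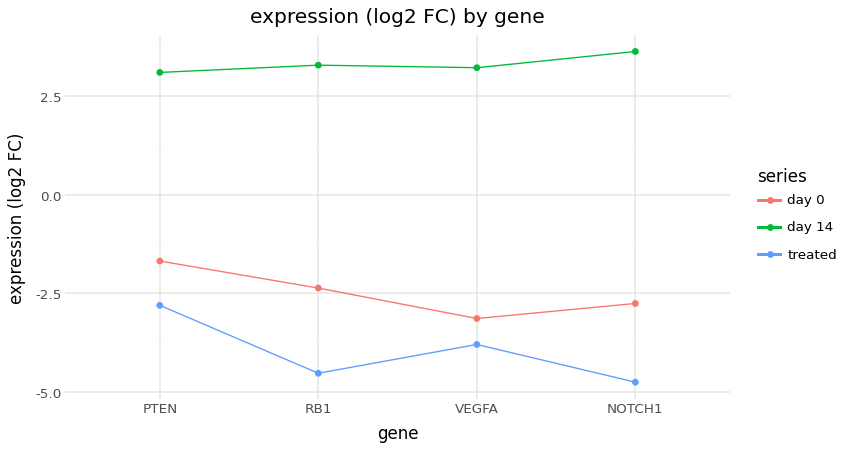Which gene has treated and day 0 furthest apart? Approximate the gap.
RB1: treated ≈ -5, day 0 ≈ -2 → gap ≈ 3. Next-largest (NOTCH1) is only ≈ 2.

RB1, ≈ 3 log2 FC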